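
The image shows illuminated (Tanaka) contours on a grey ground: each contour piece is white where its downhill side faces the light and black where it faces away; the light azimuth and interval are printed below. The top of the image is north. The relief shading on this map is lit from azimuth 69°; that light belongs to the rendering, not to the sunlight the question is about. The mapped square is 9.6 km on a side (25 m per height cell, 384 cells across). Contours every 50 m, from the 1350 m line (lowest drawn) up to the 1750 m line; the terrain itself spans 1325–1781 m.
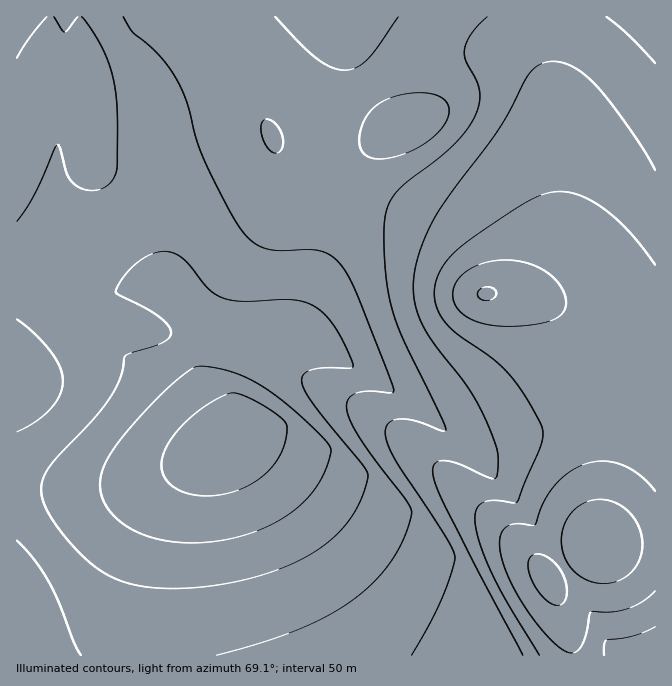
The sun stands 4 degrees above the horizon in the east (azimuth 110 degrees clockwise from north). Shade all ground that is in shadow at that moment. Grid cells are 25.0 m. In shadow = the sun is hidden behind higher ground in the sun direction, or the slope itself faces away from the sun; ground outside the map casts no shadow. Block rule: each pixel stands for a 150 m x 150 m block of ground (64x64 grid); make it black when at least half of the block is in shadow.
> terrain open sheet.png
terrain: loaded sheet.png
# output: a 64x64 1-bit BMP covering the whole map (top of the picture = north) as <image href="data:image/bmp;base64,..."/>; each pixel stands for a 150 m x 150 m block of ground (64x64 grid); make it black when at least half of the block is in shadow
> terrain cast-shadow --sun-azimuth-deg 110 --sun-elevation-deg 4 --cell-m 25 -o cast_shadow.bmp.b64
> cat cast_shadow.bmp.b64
<image width="64" height="64" href="data:image/bmp;base64,Qk0+AgAAAAAAAD4AAAAoAAAAQAAAAEAAAAABAAEAAAAAAAACAAATCwAAEwsAAAIAAAAAAAAA////AAAAAAAAAAAAAAA8AAAAAAAAAPgAAAAAAAAD+AAAAAAAAA/4AAAAAAAAP/gAAAAAAAD/8AAAAAAAA//wAAAAAAAP//AAAAAAAD//8AAAAAAA///gAAAAAAH//+IAAAAAD///5wAAAAA////fAAAAAP////8AAAAD/////wAAAA//////gAAAH/////8AAAB//////wAAAP//////AAAA////P/4AAAH///4//AAAAf///D/wAAAA///4PgAAAAB///BgAAAAAD//4AAAAAAAH//BgAAAAAAP/geAAAAAAAfgH4AAAAAAAAB/wAAAAAAAAf/AAAAAAAAH/8AAAAAAAA//4AAAAQAAB//gAAADgAAH//AAAAOAAAf/+AAAAIAAB//8AAAAAAAH//wAAAAAAA///gAAAAAAD//+AAAAAAAP//4AAAAAAB///gAAAAAAP//+AAAAAAA///wAAAAAAD//8AAAYAAAD/+AAADwAAAAf4AAAOAAAAAHwAAA4AAAAA/wAADgwAAAH/wAAGAAAAAf/gAAcBAAAB//AABwcAAAH/8AADBwAAAP/4AAAPAAAA//wAAA8AAAB//AAADwAAAD/8AAAPAAAAD/wAAA8AAAAD+AAADwAAAAAAAAAGAAAAAAAAAAYAAAAAAAAAAgAAAAAAAAAAAAAAAAAAAAAAAAAAAAAA=="/>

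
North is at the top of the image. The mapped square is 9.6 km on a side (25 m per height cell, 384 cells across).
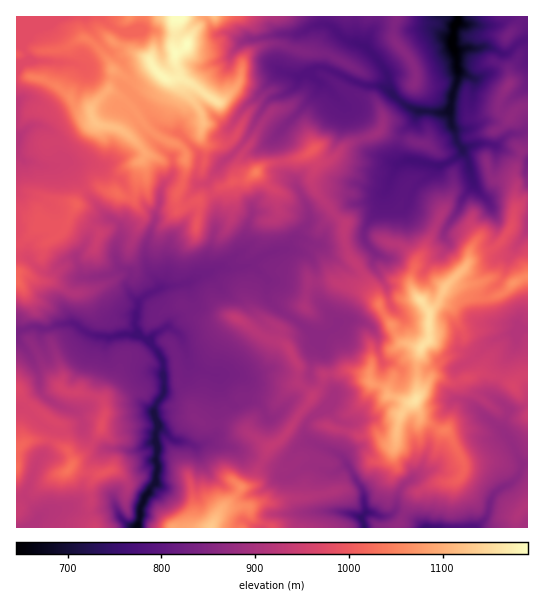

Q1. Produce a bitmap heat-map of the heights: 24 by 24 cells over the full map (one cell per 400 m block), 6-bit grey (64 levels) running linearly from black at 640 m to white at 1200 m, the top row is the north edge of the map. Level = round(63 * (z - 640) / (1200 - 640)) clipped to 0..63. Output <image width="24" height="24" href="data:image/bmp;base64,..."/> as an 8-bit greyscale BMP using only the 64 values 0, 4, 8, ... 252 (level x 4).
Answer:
<image width="24" height="24" href="data:image/bmp;base64,Qk12BgAAAAAAADYEAAAoAAAAGAAAABgAAAABAAgAAAAAAEACAAATCwAAEwsAAAABAAAAAAAAAAAAAAEBAQACAgIAAwMDAAQEBAAFBQUABgYGAAcHBwAICAgACQkJAAoKCgALCwsADAwMAA0NDQAODg4ADw8PABAQEAAREREAEhISABMTEwAUFBQAFRUVABYWFgAXFxcAGBgYABkZGQAaGhoAGxsbABwcHAAdHR0AHh4eAB8fHwAgICAAISEhACIiIgAjIyMAJCQkACUlJQAmJiYAJycnACgoKAApKSkAKioqACsrKwAsLCwALS0tAC4uLgAvLy8AMDAwADExMQAyMjIAMzMzADQ0NAA1NTUANjY2ADc3NwA4ODgAOTk5ADo6OgA7OzsAPDw8AD09PQA+Pj4APz8/AEBAQABBQUEAQkJCAENDQwBEREQARUVFAEZGRgBHR0cASEhIAElJSQBKSkoAS0tLAExMTABNTU0ATk5OAE9PTwBQUFAAUVFRAFJSUgBTU1MAVFRUAFVVVQBWVlYAV1dXAFhYWABZWVkAWlpaAFtbWwBcXFwAXV1dAF5eXgBfX18AYGBgAGFhYQBiYmIAY2NjAGRkZABlZWUAZmZmAGdnZwBoaGgAaWlpAGpqagBra2sAbGxsAG1tbQBubm4Ab29vAHBwcABxcXEAcnJyAHNzcwB0dHQAdXV1AHZ2dgB3d3cAeHh4AHl5eQB6enoAe3t7AHx8fAB9fX0Afn5+AH9/fwCAgIAAgYGBAIKCggCDg4MAhISEAIWFhQCGhoYAh4eHAIiIiACJiYkAioqKAIuLiwCMjIwAjY2NAI6OjgCPj48AkJCQAJGRkQCSkpIAk5OTAJSUlACVlZUAlpaWAJeXlwCYmJgAmZmZAJqamgCbm5sAnJycAJ2dnQCenp4An5+fAKCgoAChoaEAoqKiAKOjowCkpKQApaWlAKampgCnp6cAqKioAKmpqQCqqqoAq6urAKysrACtra0Arq6uAK+vrwCwsLAAsbGxALKysgCzs7MAtLS0ALW1tQC2trYAt7e3ALi4uAC5ubkAurq6ALu7uwC8vLwAvb29AL6+vgC/v78AwMDAAMHBwQDCwsIAw8PDAMTExADFxcUAxsbGAMfHxwDIyMgAycnJAMrKygDLy8sAzMzMAM3NzQDOzs4Az8/PANDQ0ADR0dEA0tLSANPT0wDU1NQA1dXVANbW1gDX19cA2NjYANnZ2QDa2toA29vbANzc3ADd3d0A3t7eAN/f3wDg4OAA4eHhAOLi4gDj4+MA5OTkAOXl5QDm5uYA5+fnAOjo6ADp6ekA6urqAOvr6wDs7OwA7e3tAO7u7gDv7+8A8PDwAPHx8QDy8vIA8/PzAPT09AD19fUA9vb2APf39wD4+PgA+fn5APr6+gD7+/sA/Pz8AP39/QD+/v4A////AIB8gIRkMGysxNC0nIR0aFRAXGBYXFhkeISEiIhsVDRwpLS4nIB4dGxYbHiAiHRkcJCYpJiQcDBogJCYhHBwbGh4kICMoIxwaJyQoJCAYDBYXGhsfHRsbGyQvKSYpIh0bJyUkIyEZCxIXGBwdHxweHyYxMCspHxwcJCIhIiIXDRUYGBkaHB8dICUxNiwjHh0fIh8iIR0XERMWFhcZHR8eICwyNS8kIiAjHBwcGBYWERQVFhcZHR4eIywsMS8lIyMiGRkXFBMTEBQWFxkdHxsZHCMsNTUoIyEgGBcUFBMQExQWGh4eHRoZGh4sMDcrJSIfIR0aGRYSFBUWGBoZGRwbHSUpMjcwKigjKCIeGxkWExQVFhcXGBseISIkLi80LywtJiQfHhoZFhcXFhYXFxkcHxwcJiUqLicnJyckIR4dGhwgGxgYGBgbHxkdHiAfKSYjJygoIyAiICQlHx4dHxodHhUUFRwaIBwjJiYnJSgpJSgnJCMgIR0fGhQREhcXExchIyMkJSgsKigmJCgoISEgGxQRERETEBkcISMjJikwMC0qJSIgICUjHhYRERIOEBUZISMmMTMzLy4xKCMdGR8cGBkXExILEBUXIyQsNDIxMDE0MSMcGhcUEhUWDAsJEBcZJSouLzIxNDg5NSwaFRMSEhENFBEJDhYXKCopKjAyOzs0KyoZEhISExIPFxAGCxEUJykqLC8xNjw3KSAaFhYVEQ8UFQwECQ8RJicpKissMDw3KyMdGBMRERIWEQoECRATA=="/>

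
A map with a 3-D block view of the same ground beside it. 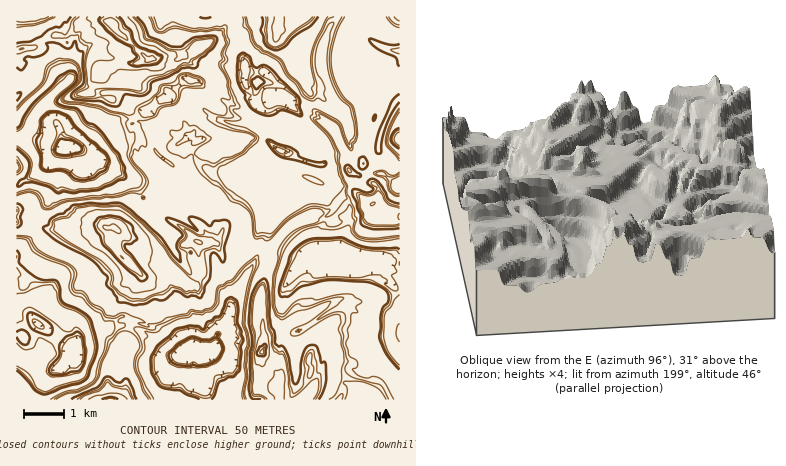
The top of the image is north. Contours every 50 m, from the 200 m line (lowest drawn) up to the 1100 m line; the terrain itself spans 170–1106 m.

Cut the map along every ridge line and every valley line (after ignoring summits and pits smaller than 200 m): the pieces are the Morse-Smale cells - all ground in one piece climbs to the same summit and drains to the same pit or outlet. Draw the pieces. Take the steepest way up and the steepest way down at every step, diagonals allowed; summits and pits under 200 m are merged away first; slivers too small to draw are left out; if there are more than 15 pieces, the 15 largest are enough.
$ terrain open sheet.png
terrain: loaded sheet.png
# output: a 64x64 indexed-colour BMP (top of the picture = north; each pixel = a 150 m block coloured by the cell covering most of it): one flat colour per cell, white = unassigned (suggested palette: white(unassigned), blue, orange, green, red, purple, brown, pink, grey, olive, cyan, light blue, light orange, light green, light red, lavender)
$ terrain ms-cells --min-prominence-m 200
<image width="64" height="64" href="data:image/bmp;base64,Qk12CAAAAAAAAHYAAAAoAAAAQAAAAEAAAAABAAQAAAAAAAAIAAATCwAAEwsAABAAAAAAAAAA////ALR3HwAOf/8ALKAsACgn1gC9Z5QAS1aMAMJ34wB/f38AIr28AM++FwDox64AeLv/AIrfmACWmP8A1bDFAMzMqqqqqqqqqgAAAA3d3d3d3du7AABERERERO7u7u7uzMzKqqqqqqqqAAAADd3d3d3d27sAAERERERE7u7u7u7MzMqqqqqqqqoAAAAN3d3d3d3buwAARERERETu7u7u7szMyqqqqqqqqgAAAA3d3d3d3du7AABERERERE7u7u7uzMzMqqqqqqqgAAAAAN3d3d3d27sABERERERERO7u7u7MzMzMqqqqqqoAAAAA3d3d3d27u7BERERERERERO7u7szMzMyqqqqqqgAAAAAN3d3d27u7tERERERERERETu7uzMzMzMqqqqqqAAAAAA3d3du7u7u0RERERERERETu7u7MzMzMxaqqqqoAAAANZmZma7u7u7RERERERERETu7u7szMzMxVqqqqqqAAANZmZmZru7u7tERERERERERO7u7uzMzMVVVaqqqqoAAN1mZmZmu7u7u0RERERERERE7u7u7MzMVVVVVVqqqgDd1mZmZmZru7u7RERERERERETu7kRMzMVVVVVVVVVQ3dZmZmZmZma7u7tEREREREREREREREzMVVVVVVVVVVVVVmZmZmZmZru7u0RERERERERERERETMVVVVVVVVVVVVVWZmZmZmZma7u7RERERERERERERERMzFVVVVVVVVVVVVZmZmZmZmZru7tEREREREREREREREzMVVVVVVVVVVVVZmZmZmZmZmu7tERERERERERERERETMxVVVVVVVVVVVVmZmZmZmZmZru7RERERERERERERERMzFVVVVVVVVVVVWZmZmZmZmZma7tERERERERERERERAzFVVVVVVVVVVVVZmZmZjZmZmZru0REREREREREREREDFVVVVVVVVVVVVVmZjMzNmZmZmu7tEREREREREREREAFVVVVVVVVM1VVVmZjMzM2ZmZmZru0RERERAAABEREQAVVVVVVVVUzNVUzZjMzMzNmZmZmu7REREREAAAEQAQABVVVVVVVVTMzUzMzMzMzM2ZmZmZrtEREQEAAAARAAAAFVVVVVVVVUzMzMzMzMzM2ZmZmZmuwREQAAAAAAAAAAAVVVVVVVVVVMzMzMzMzMzZmZmZgAABEQAAAAAAAAAAABVVVVVVVVVUzMzMzMzMzMzM2Zm/wAAQAAAAAAAAAAAAFVVVVVVVVVTMzMzMzMzMzMzZmb/AAAAAAAAAAAAAAAAVVVTNVVVVVMzMzMzMzMzMzNmZv/wAAAAAAAAAAAAAABTUzMzMzMzMzMzMzMzMzMzM/////AAAAAAAAAAAAAAADMzMzMzMzMzMzMzMzMzMzMz/////yIAAAAAAAAAAAAAMzMzMzMzMzMzMzMzMzMzMz//////IiIAAAAIAAAAAAAzMzMzMzMzMzMzMzMzMzMzP/////IiIiAAAAiAAAAAADMzMzMzMzMzMzMzMzMzMzP/////8iIiIgACIoiAAAAAMzMzMzMzMzMzMzMzMzMz///////yIiIiIiIiiIAAAAAzMzMzMzMzMzMzMzMzMw//////8iIiIiIiIiiIAAAAABMzMzMzMzMzMzMzMzMzD/////IiIiIiIiIiKIgAAAAAERMzMzMzMzMzMzMzMzMP////IiIiIiIiIiKIiIAAAAARETMzMzMzMzMzMzMzMw//IiIiIiIiIiIiIoiIiAAAABERETMzMzMzMzMzMzMwDyIiIiIiIiIiIiIoiIiIgAAAERERMzMzMRMzMzMzEwAPIiIiIiIiIiIiIiKIiIiIAAARERETMzERETMzMzEQAAAAIiIiIiIiIiIiIoiIiIgAABEREREREREREzMzEQAAAAAAIiIiIiIiIiIiiIiIiAAAERERERERERERERERAAAAAAACIiIiIiIiIiiIiIiIgAAREREREREREREREREAAAAAACIiIiIiIiIiiICIiIiAABEREREREREREREREQAAAAAiIiIiIiIiIiiIiIiIiIAAEREREREREREREREREAAAEiIiIiIiIiIiiIiIiIiImQAREREREREREREREREQAAESIiIiIiIiIiiIiIiIiIiZABERERERERERERERERERESIiIiIiIiIiKIiHeIiIiZmQERERERERERERERERERESIiIiIiIiIiJ3d3d3iImZmZAREREREREREREREREREREiIiIiIiIid3d3d3iIiZmZmRERERERERERERERERERERESIiIiIid3d3d3eIiZmZmZEREREREREREREREREREREREiIiIiJ3d3d3eIiZmZmZkRERERERERERERERERERERESIiIiInd3d3d4iZmZmZmRERERERERERERERERERERESIiIiJ3d3d3d3iJmZmZmZEREREREREREREREREREREiIiInd3d3d3d3iImZmZmZkRERERERERERERERERERIiIiIid3d3d3d3eIiZmZmZmRERERERERERERESIiIREiIiIiJ3d3d3d3d4iJmZmZmZERERERERERERESIiIiIiIiIiInd3d3d3d3iImZmZmZkRERERERERERESIiIiIiIiIiIid3d3d3d3eIiJmZmZmRERERERERERESIiIiIiIiIiIid3d3d3d3d3iIiZmZmZERERERERERESIiIiIiIiIiIiJ3d3d3d3d3eIiIiZmZkRERERERERESIiIiIiIiIiIiInd3d3AHd3d3iIiJmZmRERERERERERIiIiIiIiIiIiIid3d3cAB3d3eIiImZmZ"/>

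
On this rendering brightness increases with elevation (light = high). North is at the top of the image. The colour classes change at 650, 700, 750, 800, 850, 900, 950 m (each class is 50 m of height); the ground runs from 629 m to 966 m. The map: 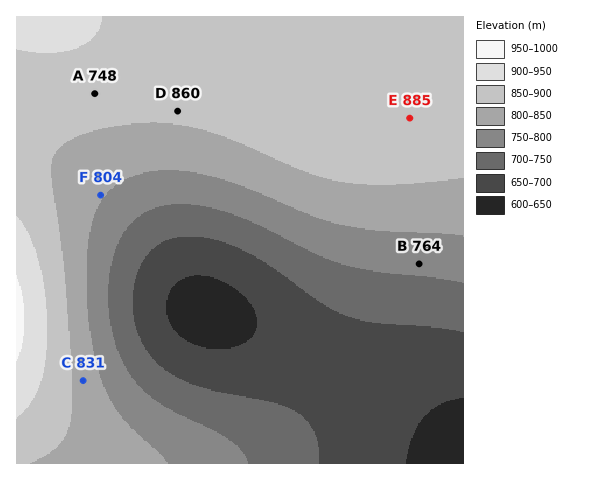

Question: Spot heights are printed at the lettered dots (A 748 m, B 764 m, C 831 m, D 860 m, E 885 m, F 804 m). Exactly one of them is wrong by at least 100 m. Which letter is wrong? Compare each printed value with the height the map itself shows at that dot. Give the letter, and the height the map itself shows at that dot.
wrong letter A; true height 873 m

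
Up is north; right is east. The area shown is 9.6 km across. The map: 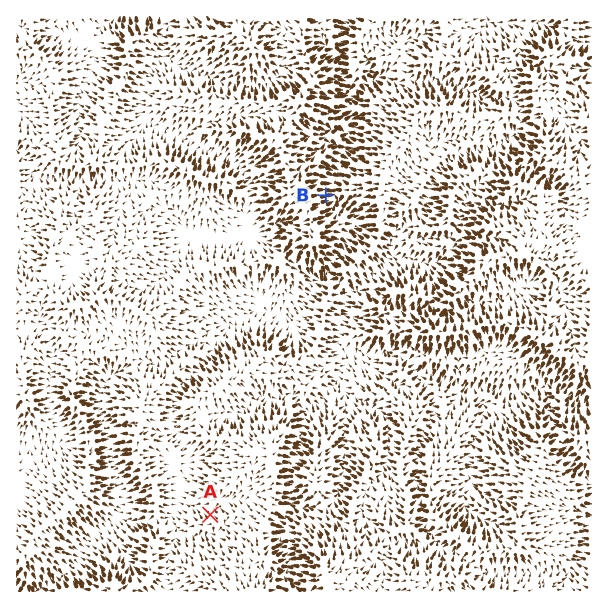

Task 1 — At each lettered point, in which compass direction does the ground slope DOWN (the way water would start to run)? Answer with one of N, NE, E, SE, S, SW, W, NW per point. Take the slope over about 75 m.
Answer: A NW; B E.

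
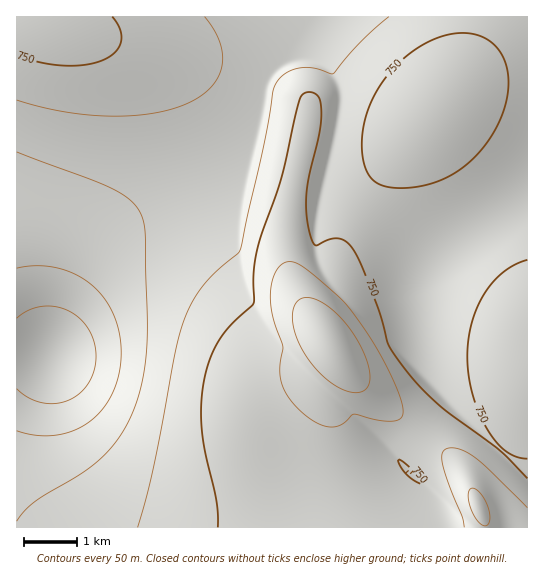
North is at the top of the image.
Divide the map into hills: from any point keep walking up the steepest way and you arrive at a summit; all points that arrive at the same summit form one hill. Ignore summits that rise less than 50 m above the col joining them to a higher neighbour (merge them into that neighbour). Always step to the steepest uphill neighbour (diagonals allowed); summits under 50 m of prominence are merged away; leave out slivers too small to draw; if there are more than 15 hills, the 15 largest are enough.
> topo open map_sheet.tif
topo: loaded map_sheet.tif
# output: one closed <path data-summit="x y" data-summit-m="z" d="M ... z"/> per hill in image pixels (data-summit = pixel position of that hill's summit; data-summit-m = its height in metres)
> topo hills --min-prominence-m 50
<path data-summit="331 346" data-summit-m="896" d="M527 16l-214 0-2 2-18 35-20 17-8 13-10 51-11 25-10 10-17 11-72 31-36 21-22 23-16 30-14 38-5 32-36 0 1 173 422 0 1-6-5-25-34-34 0-4 48-59 41 40 35 29 3 1z"/><path data-summit="43 23" data-summit-m="770" d="M311 16l-295 1 1 338 35 0 5-32 14-38 16-30 22-23 36-21 72-31 17-11 10-10 11-25 10-51 8-13 20-17z"/><path data-summit="479 509" data-summit-m="862" d="M449 400l-48 59 0 4 34 34 5 30 87 1 1-57-38-31z"/>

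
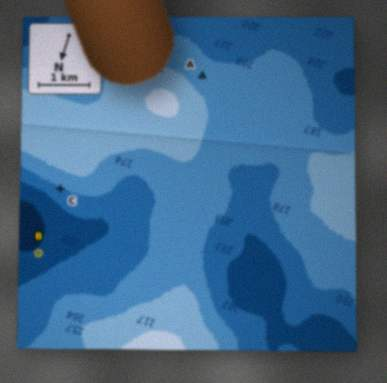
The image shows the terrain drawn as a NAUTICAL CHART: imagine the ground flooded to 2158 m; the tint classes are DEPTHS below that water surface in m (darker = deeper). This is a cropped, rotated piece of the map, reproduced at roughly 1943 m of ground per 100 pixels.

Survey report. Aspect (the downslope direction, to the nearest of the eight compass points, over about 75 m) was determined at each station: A SW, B SE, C N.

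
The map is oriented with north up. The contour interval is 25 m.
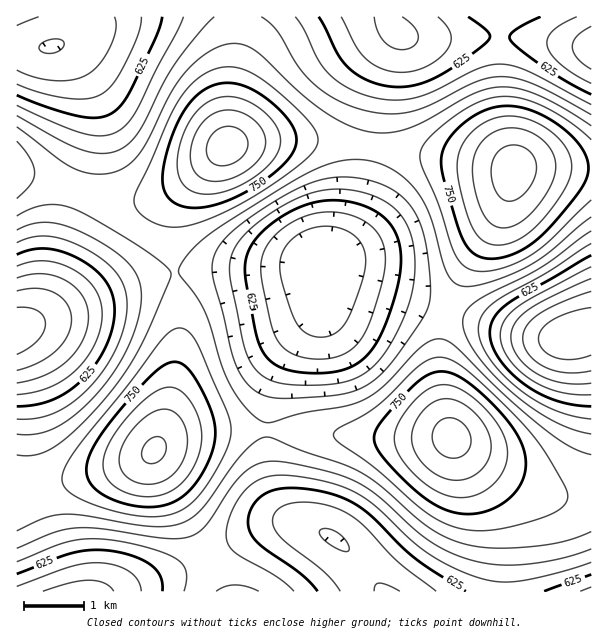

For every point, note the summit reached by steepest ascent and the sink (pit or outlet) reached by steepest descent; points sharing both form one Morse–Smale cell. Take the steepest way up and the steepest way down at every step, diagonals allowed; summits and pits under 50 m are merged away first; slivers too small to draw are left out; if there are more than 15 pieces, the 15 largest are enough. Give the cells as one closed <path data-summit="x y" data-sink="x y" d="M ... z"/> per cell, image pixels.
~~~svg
<path data-summit="452 437" data-sink="386 591" d="M287 430l-21 1 4 45 8 28 18 18 36 14 13 11 38 45 209-1-1-95-34 0-27-9-45-24-18-12-15-13-87 0z"/><path data-summit="227 146" data-sink="51 47" d="M237 16l-220 0-1 157 35 8 42 15 30 6 23-2 13-4 29-16 36-30 5-9 1-48 8-54z"/><path data-summit="155 450" data-sink="17 330" d="M174 272l-46 12-112 46 1 164 103-26 29-12 7-7 12-33 12-72 0-42z"/><path data-summit="452 437" data-sink="321 263" d="M323 264l-3 36-2 11-5 9-19 24-16 25-8 30-4 30 99 9 85 0-10-52 0-50 6-24-11-5-84-24-18-9z"/><path data-summit="452 437" data-sink="572 336" d="M450 312l-5 2-5 22 0 50 5 30 6 21 16 14 18 12 45 24 27 9 34 0 1-164-11 0-21 6-21-1-44-11z"/><path data-summit="227 146" data-sink="321 263" d="M326 140l-68 0-30 5-7 6-34 37-12 19-5 17 0 22 5 26 22-2 81 0 30-4 15-4 15-16 16-27 8-30 8-40-5-4z"/><path data-summit="227 146" data-sink="398 32" d="M500 16l-261 0-11 128 30-4 68 0 43 6 13-69 15-41 5-2 18 4 80-1z"/><path data-summit="513 170" data-sink="321 263" d="M375 146l-4 0-3 4-2 26-12 43-16 27-16 17 11 11 18 9 95 29 12-31 44-71 12-40-28-7z"/><path data-summit="155 450" data-sink="321 263" d="M321 262l-24 6-100 2-22 3 5 29 0 42-10 58-12 44 12-8 22-6 74-3 4-30 8-30 16-25 19-24 6-14 3-21z"/><path data-summit="155 450" data-sink="81 591" d="M153 451l-4 5-29 12-102 25-2 2 1 97 103 0 45-15 41-19-7-18-42-75z"/><path data-summit="513 170" data-sink="572 336" d="M576 168l-57 0-5 2-12 40-44 71-10 24-1 7 59 18 33 7 21 1 32-8 0-160z"/><path data-summit="227 146" data-sink="17 330" d="M212 160l-38 28-15 8-24 6-30-3-54-18-34-7-1 155 112-45 46-12-4-26 2-30 10-22z"/><path data-summit="513 170" data-sink="398 32" d="M402 34l-5 2-15 41-6 25-6 44 89 12 54 11-13-65-1-66-79 0z"/><path data-summit="513 170" data-sink="591 48" d="M519 37l-20 1 1 66 6 37 8 27 77 1 1-121z"/><path data-summit="155 450" data-sink="386 591" d="M266 430l-74 2-22 6-16 12 3 15 50 93 56-30 16-5 22 1-10-6-9-9-8-15-6-29z"/>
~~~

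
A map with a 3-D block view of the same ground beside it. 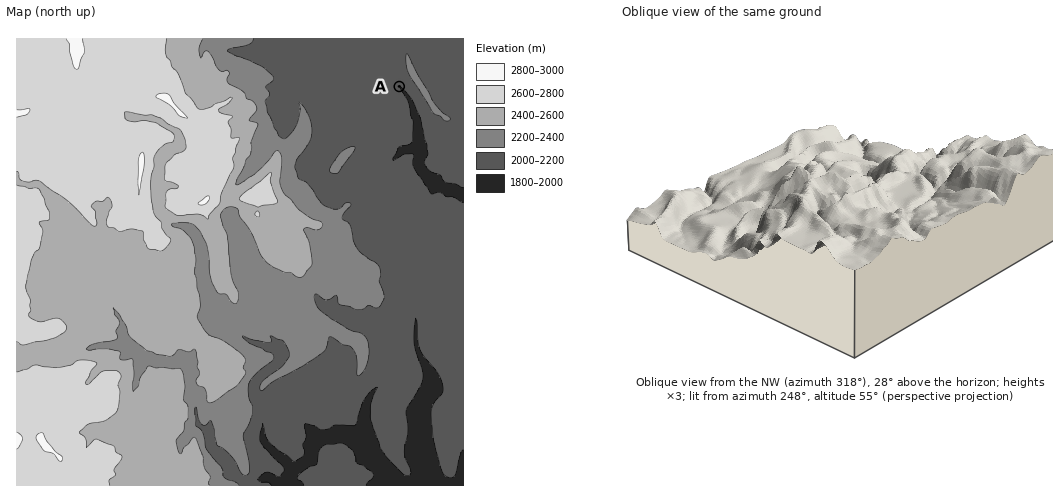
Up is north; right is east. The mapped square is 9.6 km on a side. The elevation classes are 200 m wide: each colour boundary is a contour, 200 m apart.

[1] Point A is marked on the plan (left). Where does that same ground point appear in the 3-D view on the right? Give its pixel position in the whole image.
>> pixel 682 227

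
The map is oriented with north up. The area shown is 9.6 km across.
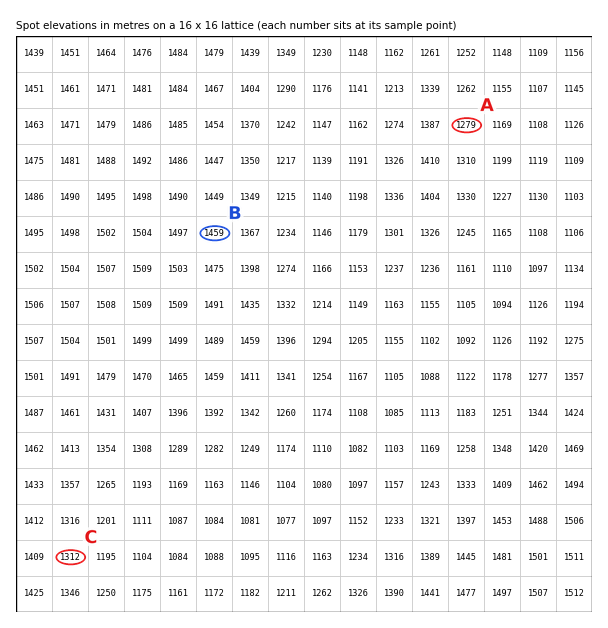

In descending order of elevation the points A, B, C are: B C A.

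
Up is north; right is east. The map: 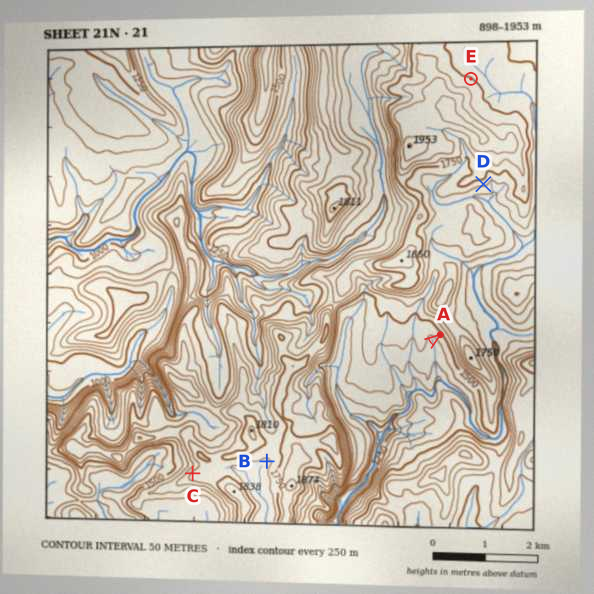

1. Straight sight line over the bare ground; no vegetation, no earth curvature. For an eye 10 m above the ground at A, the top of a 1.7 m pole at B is hidden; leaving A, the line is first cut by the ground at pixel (329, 416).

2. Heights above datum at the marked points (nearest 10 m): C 1720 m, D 1710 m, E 1750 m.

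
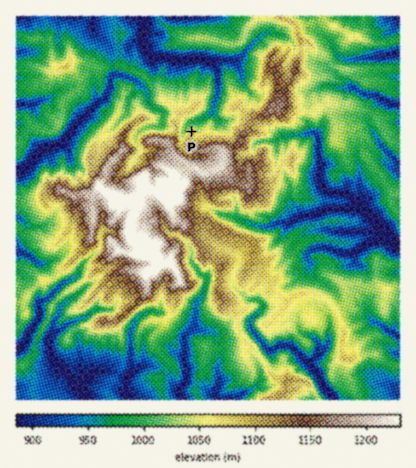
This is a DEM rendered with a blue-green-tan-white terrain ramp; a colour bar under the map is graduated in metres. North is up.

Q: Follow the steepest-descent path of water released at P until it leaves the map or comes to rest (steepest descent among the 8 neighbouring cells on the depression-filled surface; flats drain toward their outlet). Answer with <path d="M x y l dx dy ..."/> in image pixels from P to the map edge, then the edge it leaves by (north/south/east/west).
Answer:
<path d="M192 132l-4-4 0-4 2-2 10-2 12-8 2-4 0-6 4-6 0-26-8-8-10-4-4 2-22 0-6-2-16 0-4-4-4-10 0-26-2-2"/>
exit: north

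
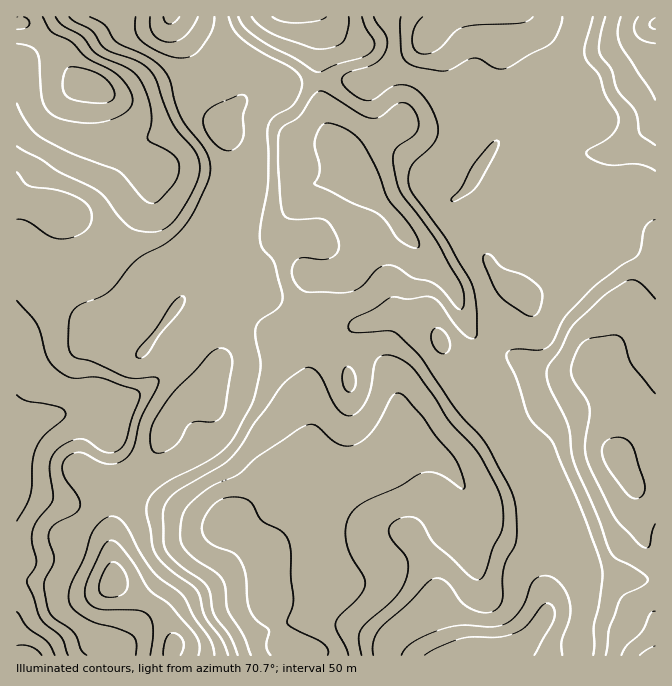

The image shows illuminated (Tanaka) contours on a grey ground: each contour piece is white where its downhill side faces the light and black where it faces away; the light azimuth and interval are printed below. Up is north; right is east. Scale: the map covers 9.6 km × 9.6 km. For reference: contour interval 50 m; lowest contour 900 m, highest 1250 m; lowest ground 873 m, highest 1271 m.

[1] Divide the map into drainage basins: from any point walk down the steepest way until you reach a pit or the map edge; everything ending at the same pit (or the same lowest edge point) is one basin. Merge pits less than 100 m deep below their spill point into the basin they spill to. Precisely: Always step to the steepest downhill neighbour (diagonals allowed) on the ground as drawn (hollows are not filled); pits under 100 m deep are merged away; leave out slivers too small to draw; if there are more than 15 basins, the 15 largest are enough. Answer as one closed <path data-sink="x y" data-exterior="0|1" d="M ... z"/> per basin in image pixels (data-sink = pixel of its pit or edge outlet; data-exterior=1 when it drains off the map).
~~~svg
<path data-sink="295 647" data-exterior="0" d="M258 289l-13 7-16 19-5 15-3 28-17 35-15 6-15 13-25 50-33 30-2 25-3 13 0 20 3 22-1 10 37 21 13 11 10 23-1 19 302 0 3-8 25 1 12-1 11-5 18-21 5-12 0-16 3-10 15-22-13-25-9-40-11-20-27-30-8-17-15-50-6-6-19-8-14-16-8-18-12-9-24-7-13 0-10 5-19 3-6 4-12 0-30-15-30-10-16-9z"/><path data-sink="297 17" data-exterior="1" d="M500 16l-323 0 32 23 28 14 11 10 3 7 0 13-7 14-16 18-5 10 0 7 13 26 0 20-8 30 0 10-5 12-19 22-13 31 14-12 14 0 30 17 8 0 7 6 16 9 30 10 30 15 12 0 6-4 19-3 10-5 13 0 14 3 16 7 9 11 9 18 10 11 19 8 24-54 15-22 0-6-22-20-8-17-17-20-15-27 0-10 14-10 16-28 24-32 10-26-2-19-12-25z"/><path data-sink="90 83" data-exterior="0" d="M170 16l-154 1 0 260 22 21 19 13 41 15 19 15 20 12 5 0 4-5 30-40 20-35 8-21 19-22 5-12 0-10 8-30 0-20-15-30-2-20-30-60-13-18z"/><path data-sink="619 458" data-exterior="0" d="M639 199l-17 0-23 17-13 14-12 23-30 33-12 7-16-1 0 6-17 25-13 34-7 10-1 8 8 12 3 18 9 25 8 17 27 30 11 20 7 35 15 32 3-1 15 11 8 2 32 0 10 3 21 0 1-377z"/><path data-sink="22 655" data-exterior="1" d="M18 278l-2 0 0 377 154 1 3-4 0-15-10-23-13-11-37-21 1-10-3-22 0-20 3-13 0-17 2-8 33-30 25-50 15-13 15-6 10-20 2-13-12-14-25-13-12-10-6 4-15 21-4 5-5 0-20-12-19-15-41-15-19-13z"/><path data-sink="655 23" data-exterior="1" d="M655 16l-154 1 3 41 12 25 2 19-10 26-15 20 39 21 10 9 20 21 7 4 17 17 1 9 12-13 23-17 34 1z"/><path data-sink="655 655" data-exterior="1" d="M569 563l-13 12-5 9-3 11 0 15-9 17-14 16-17 5-2 2 0 5 149 1 1-76-22-1-10-3-32 0-15-5z"/>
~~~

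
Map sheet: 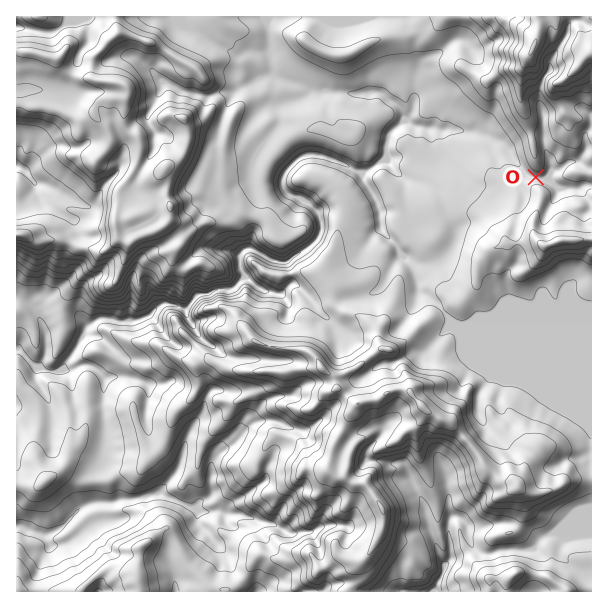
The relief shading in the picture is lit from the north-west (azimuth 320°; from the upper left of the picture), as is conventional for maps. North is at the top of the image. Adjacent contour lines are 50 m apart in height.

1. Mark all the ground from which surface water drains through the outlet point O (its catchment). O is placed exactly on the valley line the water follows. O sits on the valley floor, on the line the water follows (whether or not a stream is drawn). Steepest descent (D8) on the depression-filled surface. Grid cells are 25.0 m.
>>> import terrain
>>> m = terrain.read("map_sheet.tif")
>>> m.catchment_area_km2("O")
3.78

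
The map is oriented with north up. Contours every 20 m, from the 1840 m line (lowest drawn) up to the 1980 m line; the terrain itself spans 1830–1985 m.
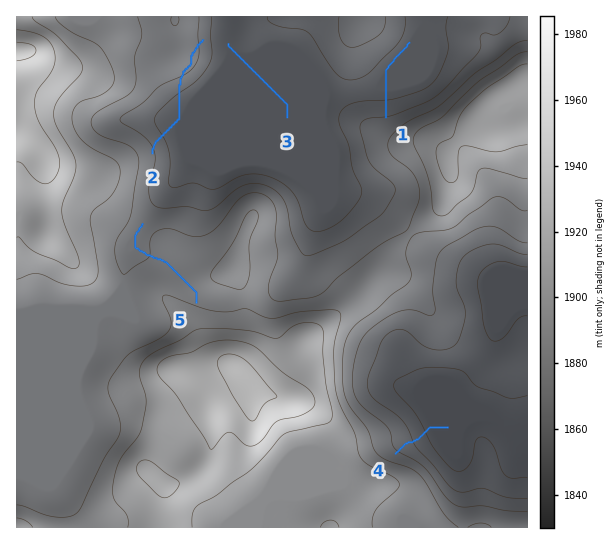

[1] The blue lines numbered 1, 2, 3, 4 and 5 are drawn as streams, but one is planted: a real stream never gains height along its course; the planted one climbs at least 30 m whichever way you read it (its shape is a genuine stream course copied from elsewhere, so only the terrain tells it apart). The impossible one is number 2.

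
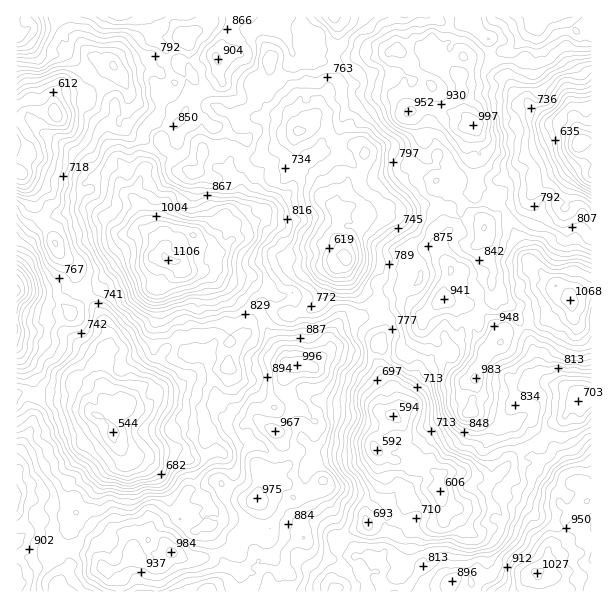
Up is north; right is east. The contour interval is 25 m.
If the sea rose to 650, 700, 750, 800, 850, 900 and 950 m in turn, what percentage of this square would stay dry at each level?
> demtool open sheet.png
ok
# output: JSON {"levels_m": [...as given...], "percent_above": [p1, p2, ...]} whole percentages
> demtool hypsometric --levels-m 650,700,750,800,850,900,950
{"levels_m": [650, 700, 750, 800, 850, 900, 950], "percent_above": [92, 86, 75, 59, 40, 23, 9]}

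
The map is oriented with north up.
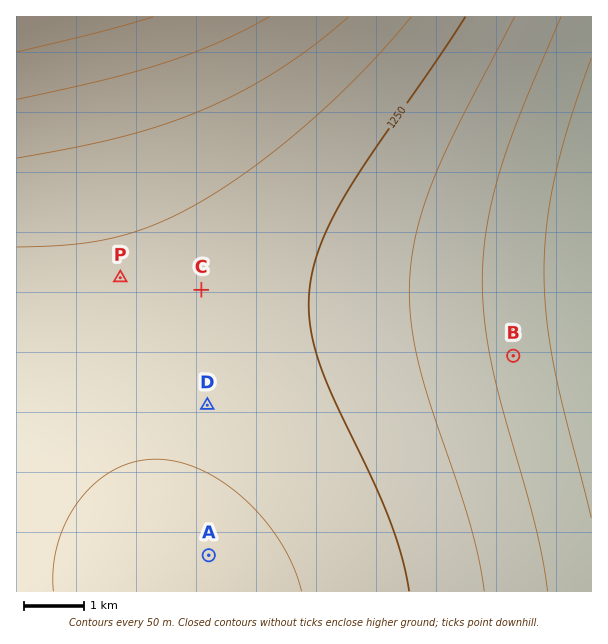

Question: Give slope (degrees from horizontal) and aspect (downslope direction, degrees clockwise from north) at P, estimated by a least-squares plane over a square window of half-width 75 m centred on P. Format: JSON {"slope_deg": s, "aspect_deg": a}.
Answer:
{"slope_deg": 1, "aspect_deg": 164}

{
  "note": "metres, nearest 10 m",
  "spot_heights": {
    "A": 1320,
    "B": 1130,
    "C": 1280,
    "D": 1290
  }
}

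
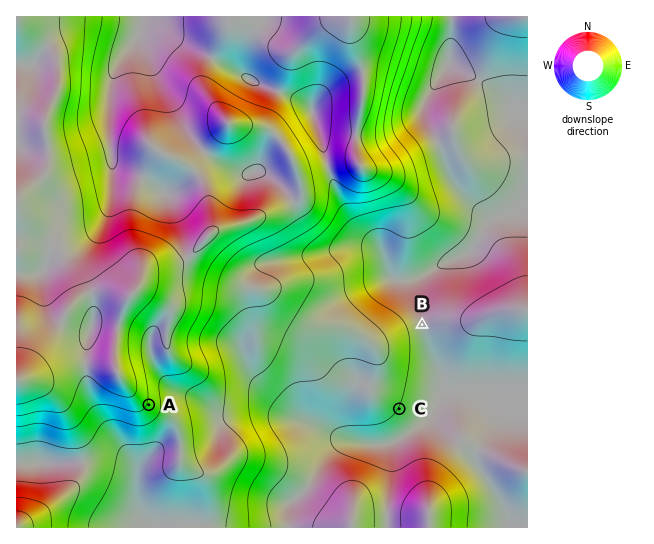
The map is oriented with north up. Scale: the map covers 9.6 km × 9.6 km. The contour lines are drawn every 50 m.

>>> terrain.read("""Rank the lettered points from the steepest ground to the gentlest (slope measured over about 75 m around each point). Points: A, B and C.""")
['A', 'C', 'B']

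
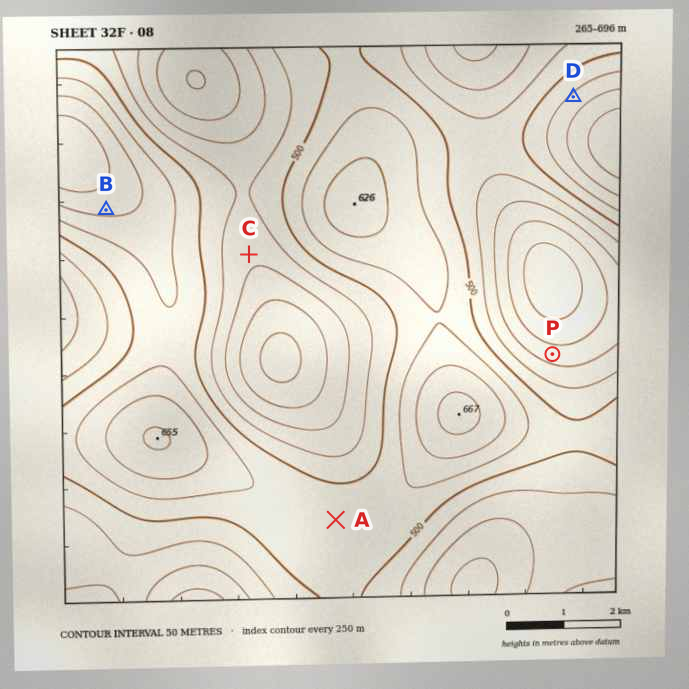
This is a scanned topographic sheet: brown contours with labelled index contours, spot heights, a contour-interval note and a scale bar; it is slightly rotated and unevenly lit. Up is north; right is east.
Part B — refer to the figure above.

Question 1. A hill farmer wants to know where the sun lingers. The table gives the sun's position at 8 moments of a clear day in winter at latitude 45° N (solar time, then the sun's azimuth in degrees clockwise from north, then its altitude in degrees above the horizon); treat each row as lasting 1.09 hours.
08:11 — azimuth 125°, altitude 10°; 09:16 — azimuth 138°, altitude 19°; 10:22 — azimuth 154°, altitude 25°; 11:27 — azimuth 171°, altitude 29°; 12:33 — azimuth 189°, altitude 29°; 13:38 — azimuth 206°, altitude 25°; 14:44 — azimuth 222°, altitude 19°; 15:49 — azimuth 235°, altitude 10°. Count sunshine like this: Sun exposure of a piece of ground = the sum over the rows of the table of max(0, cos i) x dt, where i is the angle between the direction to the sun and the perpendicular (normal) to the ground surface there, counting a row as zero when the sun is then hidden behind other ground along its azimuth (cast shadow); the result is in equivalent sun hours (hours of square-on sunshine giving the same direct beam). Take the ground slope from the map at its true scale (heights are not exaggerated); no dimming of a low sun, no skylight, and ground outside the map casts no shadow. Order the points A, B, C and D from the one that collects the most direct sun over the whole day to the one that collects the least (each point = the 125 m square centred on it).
B > C > A > D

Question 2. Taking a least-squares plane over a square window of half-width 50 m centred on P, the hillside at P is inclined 9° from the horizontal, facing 15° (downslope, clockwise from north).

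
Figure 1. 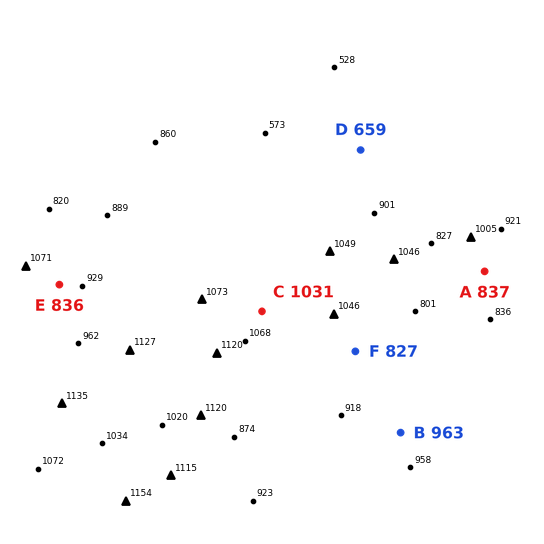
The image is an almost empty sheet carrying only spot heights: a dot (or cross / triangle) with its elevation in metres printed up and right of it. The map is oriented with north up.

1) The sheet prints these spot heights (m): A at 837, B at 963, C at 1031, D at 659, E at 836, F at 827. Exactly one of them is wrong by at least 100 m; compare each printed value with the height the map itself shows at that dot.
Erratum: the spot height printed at E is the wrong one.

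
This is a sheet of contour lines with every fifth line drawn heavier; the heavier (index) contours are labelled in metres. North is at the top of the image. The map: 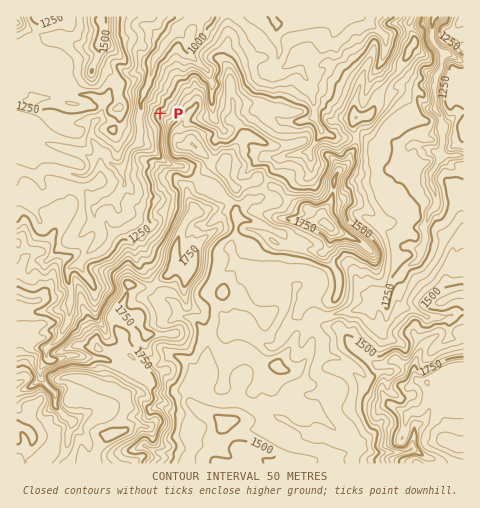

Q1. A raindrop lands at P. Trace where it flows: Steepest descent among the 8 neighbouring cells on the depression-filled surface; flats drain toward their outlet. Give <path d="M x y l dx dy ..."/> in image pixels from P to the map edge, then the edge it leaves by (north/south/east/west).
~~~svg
<path d="M160 113l-16-16 0-5 4-8 0-3 4-8 2-16 6-4 4-7 10-12 4-1 0-1 10-11 9-1 0-3"/>
exit: north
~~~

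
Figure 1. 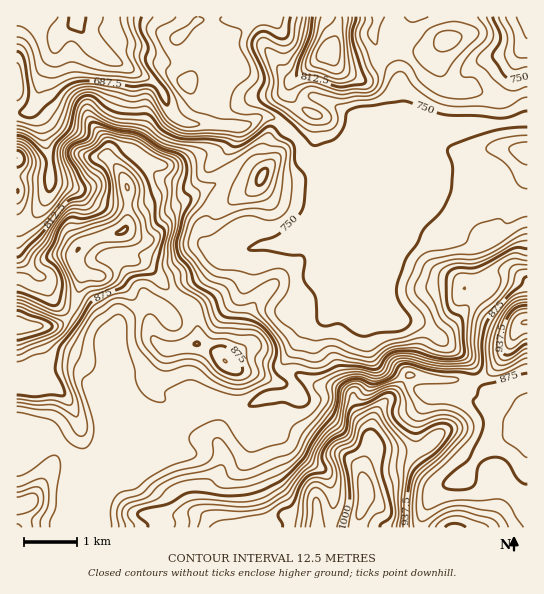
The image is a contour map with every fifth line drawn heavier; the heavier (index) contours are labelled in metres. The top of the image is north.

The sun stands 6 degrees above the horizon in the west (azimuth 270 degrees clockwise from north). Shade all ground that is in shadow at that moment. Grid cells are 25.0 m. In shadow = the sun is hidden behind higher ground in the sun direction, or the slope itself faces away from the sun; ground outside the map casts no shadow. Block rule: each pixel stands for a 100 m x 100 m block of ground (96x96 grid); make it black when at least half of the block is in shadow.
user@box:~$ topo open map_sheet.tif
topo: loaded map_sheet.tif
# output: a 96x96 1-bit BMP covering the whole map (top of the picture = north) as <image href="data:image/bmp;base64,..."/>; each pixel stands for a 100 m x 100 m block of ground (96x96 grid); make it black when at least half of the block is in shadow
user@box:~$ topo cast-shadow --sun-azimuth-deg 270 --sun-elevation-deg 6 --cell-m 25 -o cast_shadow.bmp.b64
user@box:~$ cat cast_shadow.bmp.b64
<image width="96" height="96" href="data:image/bmp;base64,Qk2+BAAAAAAAAD4AAAAoAAAAYAAAAGAAAAABAAEAAAAAAIAEAAATCwAAEwsAAAIAAAAAAAAA////AAAAAAAAAAAAAAAAAAP8AAAAAAAAAAAAAAP8AAAAAAAAAAAAAAP+AAAEAAAAAAAAAAP/AAAPAAAAAAAAAAP/gAAPAAAAAAAAAAf/gAAGAAAAAAAAAA//gAAAAAAAAAAAAA3/wAAAAAAAAAAAAB3/wAAAAAAAAAAAAAj/gAAAAAAAAAAAAAD/gAAAAAAAAAAAAAA/AAAAAAAAAAAAAAAHwAAAAAAAAAAAAAAD8AAAAAAAAAAAAAID+AAAAAAAAAAAAAMB/AAAAAAAAAAAAAOA/gAAAAAAAAAAAAfAfwAAAAAAAAAAAA/APwAABgAAAAAAAA/APgAABgAAAAAAAA/gAAAADgAAAAAAAA/AAAAADgAAAAAAAAfAAAAAHgAAAAAAAAPgAAAAPgAAAAAAAAHwAAAAfgAAAAAAAIHwAAAAfAAAAAAAAMAAAAAAfAAAAAAAAEAAAAAA+AAAAAEAAAAAAAAA8AAAAAPAAAAAAAAA4AAAAAPAAAAAAAAA4AAAAAHAAAAAAAYA4AAAAAHwAAAAAAYA4AAAAAH4AAAAAAMA4AAAAAP8AAAAAAIA/AAAAAP8AAAAAAAB/4AAAAP4AAAAAAAB/8AAAAfwAAAAAAAA/8AAHAfAAAAAAAAAH8AAHgMAAAAAAAAAH8AAHwAAAAAAAAAAD8AAPwAAAAAAAAAADwAAPgAAAAAAAAAABAAAAAAAAAAAAAAAAAAAAAAAAAAAAAAAAAADAAAAAAAAAAAAADwH4AAAAAAAAAAAABAB+AAAAAAAAAAAAAAB/AAAAAAAAAAAAAA//AAAAAAAAAAAAAA//AAAAAAAAAAAAAA//gAAAAAAAAAAAAA//gAAAAAAAAAAAAA//wAAAAAAAAAAAAA//wAAAAAAAAAAAAOf/gAAAAAAAAAAAAPv/AAAAAAAAAAAAAP/+AAAAAAAAAAAAAP/8AAAAAAAAAAAAAN/4AAAAAAAAAAgAAM+wAAAAAAAAAB4AAOeAAAAAAAAAAB8AAPvAAAAAAAAAAB+AAP/gAAAAAAAAAB8AAP/gAHAAAAAAAB8AAfjwAHwAAAAAAA8AAeH8AD4AAAAAAA+AAQH+AD8AAAAAAB+AAAH+AB8AAAAAAB+AAAH4AA8AAAAAAB+AAB4AAA8AAAAAAB8AAD+AAAYAAAAAAB4AAH+AAAAAAAAAAAwAAH+AAAAAAAAAAAAAAB+AAAAAAAAAAAAAEA/AAAAAAAAAAAAAcA+AAAAAAAAAAAAAcB8AAAAAAAAAAAAA4B8AAAAAAAAAAAAAwB4AAAAAAAAAAAAAABwAAAAAAAAAABgAABwAAAAAAAAAABwAAAAAAAAAB4AAABwAAAAAAAAAB4AAAB4AAAAAAAAABwAAAB4AAAAAAAAAcAAAAB4AAAAAAAAB/AAAAB4AAAAAAAAB/gAAAB4AAAAAAAAB/gAAAAwAAAAAAAAD/gAAAAAAAAAAAAAD/gAAAAAAAAAAAAAB/gAAAAAAAAAAAAAB/AAAAAAAAAAAAAAB/AAAPgAAAAAAAAAB/AAAPAAAAAAAAAAA/gAAPA="/>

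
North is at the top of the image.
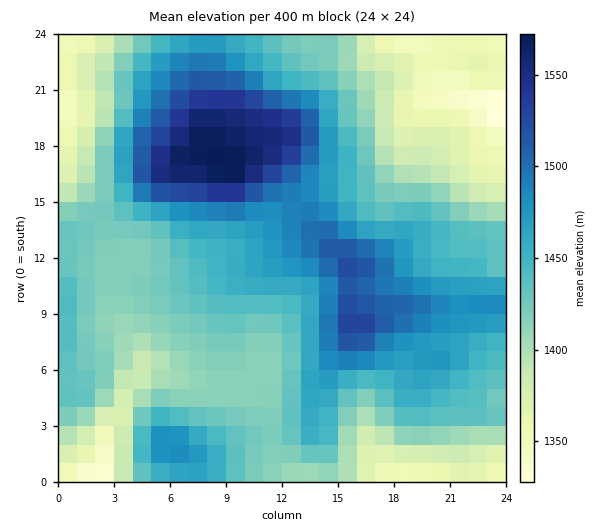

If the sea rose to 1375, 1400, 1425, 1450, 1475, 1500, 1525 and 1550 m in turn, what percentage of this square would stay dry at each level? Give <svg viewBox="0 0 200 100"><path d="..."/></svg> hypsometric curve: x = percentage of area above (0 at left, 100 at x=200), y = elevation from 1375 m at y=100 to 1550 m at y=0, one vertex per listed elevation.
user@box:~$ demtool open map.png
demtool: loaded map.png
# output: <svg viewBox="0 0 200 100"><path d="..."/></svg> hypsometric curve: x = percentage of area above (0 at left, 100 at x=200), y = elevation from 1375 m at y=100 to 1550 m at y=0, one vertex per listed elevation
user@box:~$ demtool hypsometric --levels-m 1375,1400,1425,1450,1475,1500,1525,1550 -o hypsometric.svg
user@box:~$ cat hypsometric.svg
<svg viewBox="0 0 200 100"><path d="M173 100l-16-14-40-15-39-14-31-14-21-14-12-15-6-14"/></svg>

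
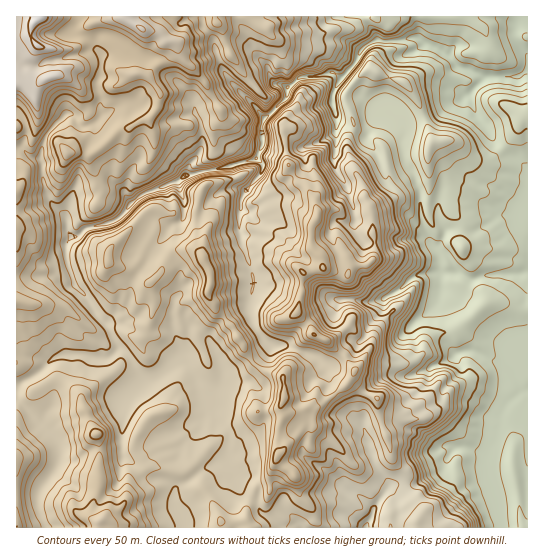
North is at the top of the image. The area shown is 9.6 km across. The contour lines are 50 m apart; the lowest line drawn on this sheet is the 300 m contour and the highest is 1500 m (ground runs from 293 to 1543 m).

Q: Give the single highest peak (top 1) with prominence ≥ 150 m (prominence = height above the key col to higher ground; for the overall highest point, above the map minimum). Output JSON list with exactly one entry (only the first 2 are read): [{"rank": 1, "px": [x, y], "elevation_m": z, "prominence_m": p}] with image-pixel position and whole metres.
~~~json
[{"rank": 1, "px": [142, 29], "elevation_m": 1459, "prominence_m": 176}]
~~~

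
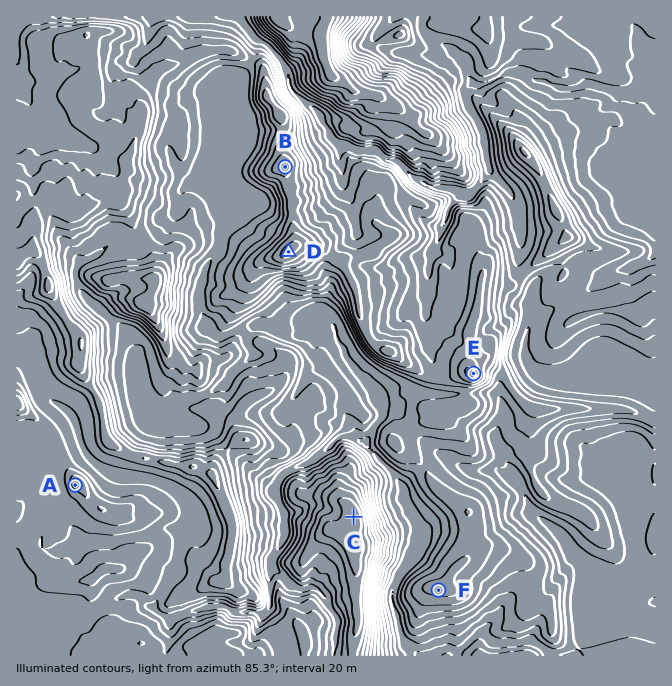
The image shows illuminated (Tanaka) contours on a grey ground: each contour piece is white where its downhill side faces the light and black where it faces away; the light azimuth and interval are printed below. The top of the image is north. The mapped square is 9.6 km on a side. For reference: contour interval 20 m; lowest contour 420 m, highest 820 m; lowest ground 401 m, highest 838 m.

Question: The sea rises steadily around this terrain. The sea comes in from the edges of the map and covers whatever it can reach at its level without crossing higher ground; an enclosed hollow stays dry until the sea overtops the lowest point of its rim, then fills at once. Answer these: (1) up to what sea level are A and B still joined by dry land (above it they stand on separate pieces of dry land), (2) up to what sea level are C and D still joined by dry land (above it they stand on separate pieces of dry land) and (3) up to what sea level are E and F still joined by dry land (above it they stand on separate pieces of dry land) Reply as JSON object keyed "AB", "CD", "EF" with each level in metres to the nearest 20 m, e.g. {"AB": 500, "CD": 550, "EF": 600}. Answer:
{"AB": 660, "CD": 640, "EF": 560}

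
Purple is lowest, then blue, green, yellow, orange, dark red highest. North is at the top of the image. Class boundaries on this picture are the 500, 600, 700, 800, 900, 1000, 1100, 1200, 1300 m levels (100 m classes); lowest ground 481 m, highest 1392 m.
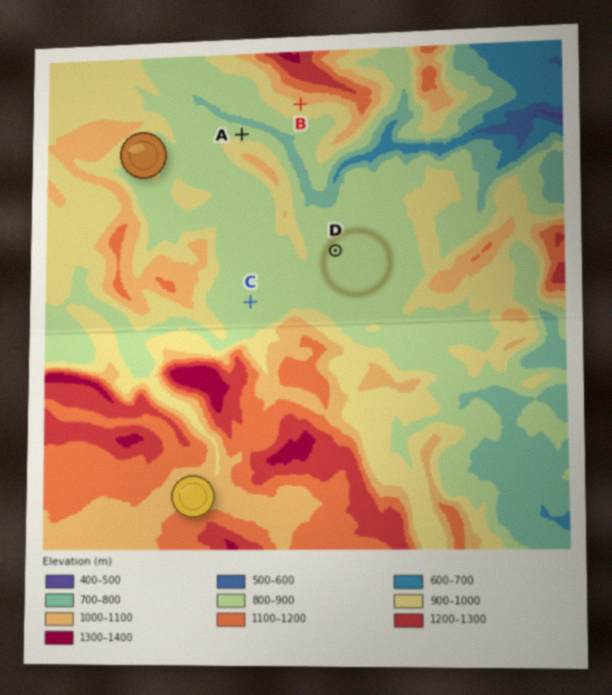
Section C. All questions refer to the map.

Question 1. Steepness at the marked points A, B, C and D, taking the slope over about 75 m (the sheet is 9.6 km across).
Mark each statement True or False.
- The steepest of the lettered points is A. False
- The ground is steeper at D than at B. False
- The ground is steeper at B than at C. True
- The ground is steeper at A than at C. True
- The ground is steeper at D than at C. True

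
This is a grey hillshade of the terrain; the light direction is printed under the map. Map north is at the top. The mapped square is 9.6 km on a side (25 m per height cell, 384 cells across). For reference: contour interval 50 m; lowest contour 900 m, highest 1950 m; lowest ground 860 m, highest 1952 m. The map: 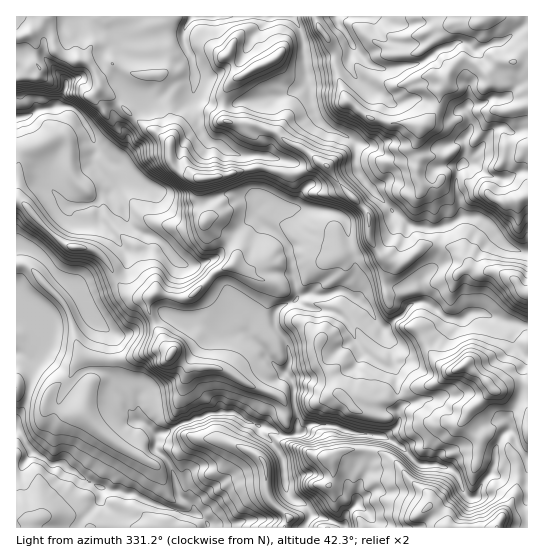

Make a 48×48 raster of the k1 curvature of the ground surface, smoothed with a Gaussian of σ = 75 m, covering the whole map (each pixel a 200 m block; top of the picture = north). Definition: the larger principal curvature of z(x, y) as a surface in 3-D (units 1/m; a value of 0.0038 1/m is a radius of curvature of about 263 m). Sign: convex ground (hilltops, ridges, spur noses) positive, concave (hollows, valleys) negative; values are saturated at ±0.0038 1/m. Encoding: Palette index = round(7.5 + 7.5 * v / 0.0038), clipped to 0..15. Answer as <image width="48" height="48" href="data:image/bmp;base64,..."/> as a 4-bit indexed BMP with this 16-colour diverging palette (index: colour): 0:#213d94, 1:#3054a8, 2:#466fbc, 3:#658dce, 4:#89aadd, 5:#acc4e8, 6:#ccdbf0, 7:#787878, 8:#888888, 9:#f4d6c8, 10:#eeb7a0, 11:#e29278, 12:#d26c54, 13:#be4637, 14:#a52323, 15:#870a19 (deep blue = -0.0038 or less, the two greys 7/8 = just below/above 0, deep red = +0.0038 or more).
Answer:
<image width="48" height="48" href="data:image/bmp;base64,Qk32BAAAAAAAAHYAAAAoAAAAMAAAADAAAAABAAQAAAAAAIAEAAATCwAAEwsAABAAAAAAAAAAlD0hAKhUMAC8b0YAzo1lAN2qiQDoxKwA8NvMAHh4eACIiIgAyNb0AKC37gB4kuIAVGzSADdGvgAjI6UAGQqHAIiIiImIiJqqqXeYma+ZunnYd6qJve7fiIiZiIiIiqmId3epiP7HjKyXiayqyXifuIiYiJiamHi5eHiJr+aHjah5mIi7p1WKx4iYiZh4eIqoiImYn4e8zJiYd3vbp6iouYmpiIiIiIuIm5iHj4ecvIiJiO+aqNmXqZqnd4iHiKyJeal2j5ipnIiHe/Zod8t4qbiZaIeIrMqad4h57ped3JiJz5mImquIqLeKiIibuoiqqarf2Z7+vO/+yXq5iIuJqpmZiIm6iZeN7cy5eIx3moiHeKmImJqoi3qpmZuXeIibmbqHdp1omHiZqpqaqpiYfHm4mal4h4nah5iImaybmazdyoqZmrh3iqnIiJh4iIi8qZd4iKuty7uImIiHibyJmcm5eJh4iHecmIiIrNqaqqmImamHd3nNmMibiJmHd3acl3iuyYiKipiImJvMh3vaqaeJqIiHh4q7u73ZeIaJqoeJh4h6/c2YiIeHmomquq3bu8qIiJiKuJiIh3ecrel4mIiHi6qZrMvsh3iIiKiLqIh5iIjJeMqoeIh3jJd2d5zLh3iIiJeLqZeId3q4eKmIiYiHjXd3hq2IiHiHiIirqpiYecyYiIiIeIh3m3d4l9l3eIiIiJzKmYiIm6uph3iIeXd32XiIqdZ4iIh3eHqYeJmIzImXqHd4mniMyIiau8vO2Yd3iJp4iJh465h4uHd4rHjMh3ecmKyp34Z4mrqYiHh46JqpqYd5zHrIh2e8eKtmfOiLqZiKiIh4yYeJrKu96ruImFjqiKp2WL7JiJiJmIiIyqh3iqvMqYh4qr/YeYl4eoi4iJiIiJh72auIiZmHd3d6//yYmYh4m6qYeJiIiIivmIq6qZh3iXi/t4iJmHiZnJiIeIiIiIjPh3mIiYh3q4v5d3eJeKu5nJiHeIiIiIa/h4l5eIh3uq+nd4iXiph4q5mYeId3iGb+l5uJh4d6uduHeIiIiXZ4yoiId4h5mZ/4mKuYmLreu7h4iKl3iHZXyoh3d4ms3P+Xm6qpqK3Zmrd3ipiIiIh7//2nd5ylbPh4iIuaqaqmead3ineIiJrv69///+y7v4aJmIuIqHe6iJh3iXeHebv6lZeHqIds/bibqYqZp3eMmZmYmYiIeIr5hoeImIv+iLmHiZqHmph7mpmZqYiLma3ph5aKqc64d4d4iIuXh5mLiYmZmHisjOqqiMvszsl3eIeLzLu6qHmIiHipmXn6y4eZiM/LmIp3ipn/2qmqiZm6qKiGd56qp3iXeIt4d3mIi9/IhniLhnmqqpeJrvupd3iId5yHd4iIiet3iIeKqYqIiLrPqqyXiIiIh4zJd4iHeeh4q7qYqYq6iMzZaZyImqqYh3jPuIqHe8iZh5q6uImYiImpzdmJiIiIiKu578mIjJiIiIiJqqqZmHmMupiIeIiZib23ifuHjaiJqquYipeYiZmKeImHd4iomZnoiK2Xr5ebmIiZiHmHiJqJh4iHeIinmpm8mZqZ+4nJiZqZqZmIiIiZd3iIiIiqiXiJl5ib94qXh3iImZqpmA=="/>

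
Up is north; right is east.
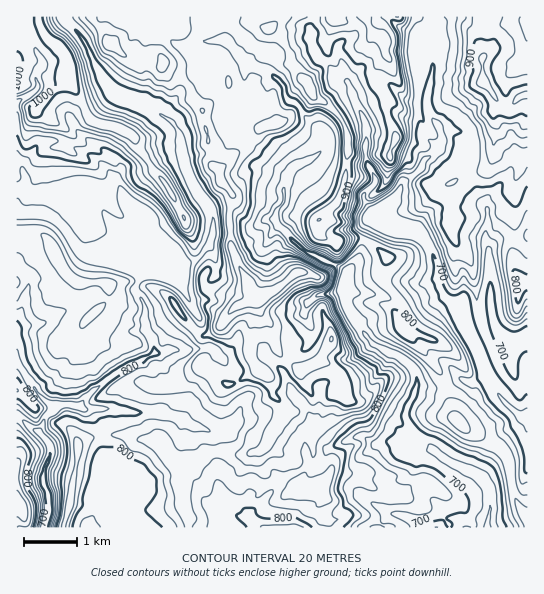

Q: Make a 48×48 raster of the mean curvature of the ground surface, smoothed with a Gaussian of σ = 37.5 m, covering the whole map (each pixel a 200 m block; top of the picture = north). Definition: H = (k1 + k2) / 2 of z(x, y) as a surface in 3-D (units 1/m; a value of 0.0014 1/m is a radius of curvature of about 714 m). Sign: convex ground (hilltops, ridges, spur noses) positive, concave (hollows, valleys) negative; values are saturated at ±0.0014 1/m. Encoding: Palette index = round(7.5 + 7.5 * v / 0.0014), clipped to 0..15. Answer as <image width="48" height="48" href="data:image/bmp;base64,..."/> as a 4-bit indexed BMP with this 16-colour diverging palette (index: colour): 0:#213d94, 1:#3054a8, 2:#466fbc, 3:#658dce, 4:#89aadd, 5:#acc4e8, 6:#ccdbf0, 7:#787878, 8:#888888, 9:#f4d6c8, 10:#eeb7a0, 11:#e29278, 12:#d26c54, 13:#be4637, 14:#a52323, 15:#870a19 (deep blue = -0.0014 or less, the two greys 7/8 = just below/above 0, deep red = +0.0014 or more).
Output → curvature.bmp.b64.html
<image width="48" height="48" href="data:image/bmp;base64,Qk32BAAAAAAAAHYAAAAoAAAAMAAAADAAAAABAAQAAAAAAIAEAAATCwAAEwsAABAAAAAAAAAAlD0hAKhUMAC8b0YAzo1lAN2qiQDoxKwA8NvMAHh4eACIiIgAyNb0AKC37gB4kuIAVGzSADdGvgAjI6UAGQqHAJ4H9Gd3iHdnl4iHZmZYupZnmpZWqJhXaq1A+GeIeIiKl3d2eYh6h3uoVFmYd5g3m9tA3Gh4h3d7doeHh6iHi5VViZl2mYk3yLcTvFZ3d2Z7d3eHdmqZqUVpmZd5mHk21rYKrHZ3d2aZeGeXeWeHjFeHd3qpd4Vm5McJnIZ3dneJiGZ4d3dnbIeZmZaHZlZY08phfIZmd3inmXeKp4mIaaVYdWZ2VmdptbmgfZZ2mIqWeZmJm3d4dWuEd3dlZ4iqlbcFfJmZmpmGiGZpeYdpilNHZndWabmIhXE+yYeIh5mHZndneKh1mId5ZnWZnJiYZy1V2liHZWVmd4hmdoqld4aJV0qpqoiIZW6QEEZFZ3Z4d4hml4lnd53aVkeHiIh1WMc7ujjYiJmHZpp0SZVLaql9hnR4iXpViaB5mZM8qZmZd4q4aaOYZ4mHyJNolkdYmFeXmIxQi3h4mZdnzXXYd6qni6KLhMVqaFiJeImYIYiYvHVollmKqVaJZxSoS5SIeViZiIiZqVRUNzZ6dbZlmck1EVuGrVS3eFeZmId4rEl2elhpd5aWf7VTeLqcx0end1iYiIeHZkh3t9xXeJiFX5UpmrmZhFp2ZWdmiJh4hllsoJ11iodln1Fna5h4dVxVtlmXZnmImEeeCKnIlzd0+xSYmpdnZmtV2GeIh3eIknj1KGaIvJQgRyiIaJh2VVlUuIaYeIeJZdxkXYd6idt3lRZ3mXV1iHlEuoV3ipq6lVRnXVVulYzN/waJl2djmak2yWh4t1VVZ3d3S3XKVHv+UxJ4mYiCp7got3d5pWd3d3d1hUb3RoqACPJHu7piybgpp3eMdXd3d3djxSzkZLQJ3PhduKkmupY4l5mqR4mHd3ZI1xm0loB9t5iXQ0Q4uHV3hoiFaIh3h3ZP1xy0SBmMq8gFVmRbqJhYl1VniId4h1OPphuZdyx5ynUTiZpomIlZl3d4eIeIZEbcRDm6aWWGa+lXJXmnh3Voh2h3eIeGSHj3Q5rJV2WXZfcNwVeZiHdol3iHd2eEmn7ENrxpZ4SYddvA9QrJiYiVl1h3ZWlWaLxlOrpWh3R4dbtg2kJZiHinaViHiraFWcZWW5inaHdVdZwo31koiGaod3aamHhGm4ZlaZaKh3eIZJ8JrUaiiWa3Z3dDWlRYvKd1W6Z3llZ4dJ8Yf7RneWaYWFiLxZzu2Wd2bHZ3nMqGVMoljIOkd1WoWS6pZbqIZmVVa1d4d5yEN/cZqHV2h1q3mF6nV7dVVVZoq4d4d5UrjnVamqVKhnWapyGpiqZVZmaGpnh4h6Nut3OHqIZJiHe3i8dZjIVXd2inh2iXlmSuc3V7h8VXeLyleJWIjHRXimuXd3mWlkjLlHZ5bWV3d3p2Z4k4nVJoqYq4d4mEZ5mWV2honjaGd6p2d4douyS7mXuGd4lXh2mValmHuiZ2dpqoh5WM5hjaaHhWZmZ4h3llmEiYrTZ2ZqiIhna5YVmod2aKh4eHi5h0aXZ5qjWGd6h4hmizJ7l2d3d4d4h4h5h2e5iXdbWHZ2mHdw=="/>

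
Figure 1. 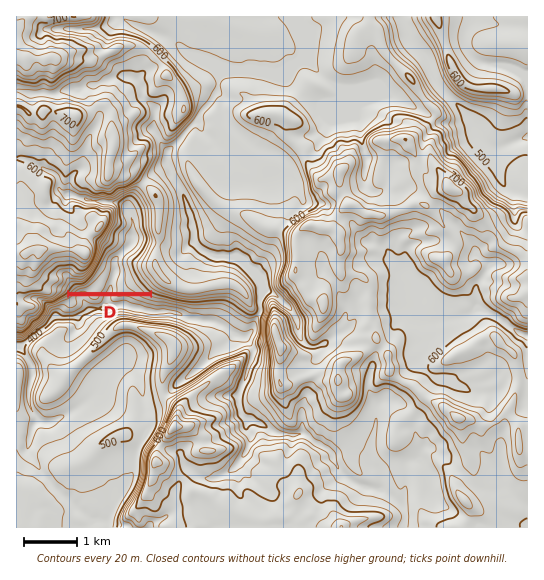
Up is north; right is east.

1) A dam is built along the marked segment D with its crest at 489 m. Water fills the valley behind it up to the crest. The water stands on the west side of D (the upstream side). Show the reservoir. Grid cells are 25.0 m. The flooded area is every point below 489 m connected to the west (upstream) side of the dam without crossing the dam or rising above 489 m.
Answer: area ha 101.8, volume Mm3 29.2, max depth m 76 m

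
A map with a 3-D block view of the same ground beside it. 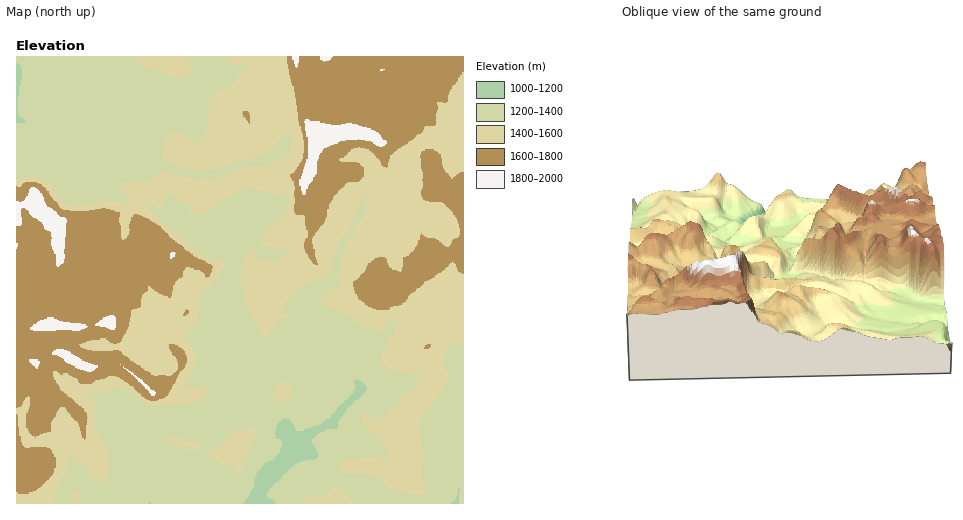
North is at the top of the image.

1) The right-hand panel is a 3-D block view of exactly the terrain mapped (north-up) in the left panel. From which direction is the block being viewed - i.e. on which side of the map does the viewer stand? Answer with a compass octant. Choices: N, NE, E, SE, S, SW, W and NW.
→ N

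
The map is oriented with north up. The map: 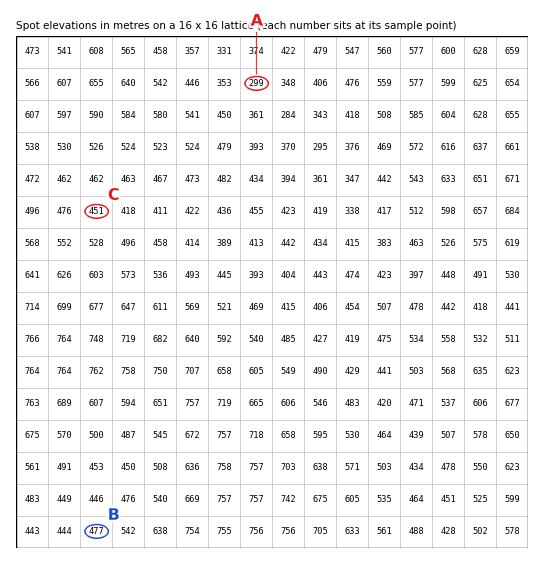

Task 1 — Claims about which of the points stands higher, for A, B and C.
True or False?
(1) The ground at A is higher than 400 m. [False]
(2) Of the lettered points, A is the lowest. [True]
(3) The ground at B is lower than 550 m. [True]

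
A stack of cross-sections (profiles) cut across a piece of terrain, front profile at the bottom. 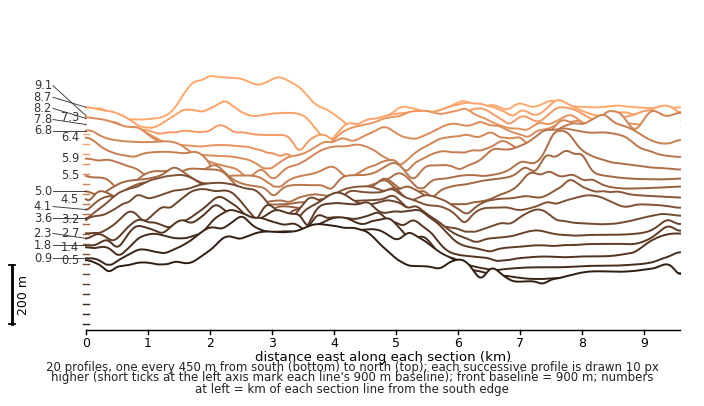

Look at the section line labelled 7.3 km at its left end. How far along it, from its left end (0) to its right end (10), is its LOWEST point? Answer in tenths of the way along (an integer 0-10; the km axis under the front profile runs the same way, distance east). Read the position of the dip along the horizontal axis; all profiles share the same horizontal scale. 3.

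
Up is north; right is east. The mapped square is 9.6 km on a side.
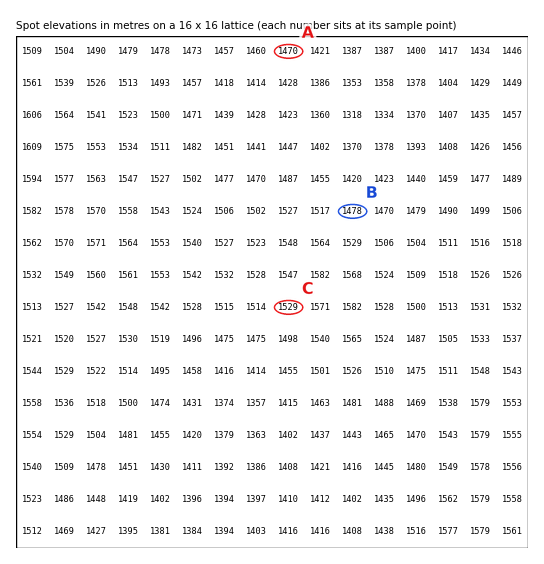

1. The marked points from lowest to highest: A B C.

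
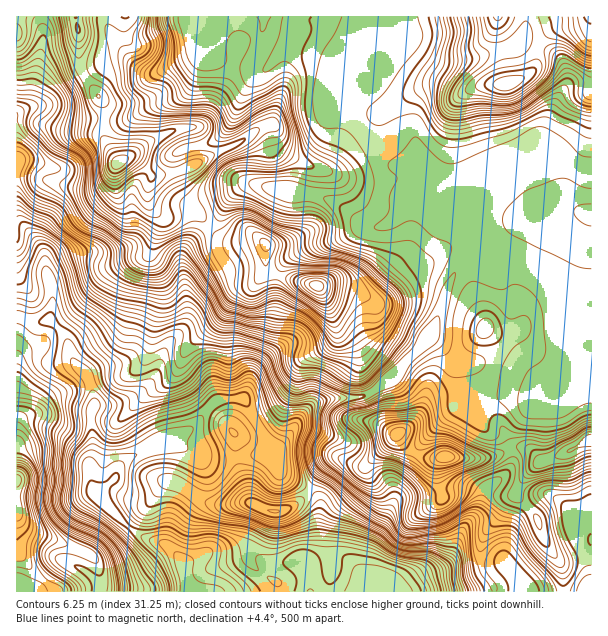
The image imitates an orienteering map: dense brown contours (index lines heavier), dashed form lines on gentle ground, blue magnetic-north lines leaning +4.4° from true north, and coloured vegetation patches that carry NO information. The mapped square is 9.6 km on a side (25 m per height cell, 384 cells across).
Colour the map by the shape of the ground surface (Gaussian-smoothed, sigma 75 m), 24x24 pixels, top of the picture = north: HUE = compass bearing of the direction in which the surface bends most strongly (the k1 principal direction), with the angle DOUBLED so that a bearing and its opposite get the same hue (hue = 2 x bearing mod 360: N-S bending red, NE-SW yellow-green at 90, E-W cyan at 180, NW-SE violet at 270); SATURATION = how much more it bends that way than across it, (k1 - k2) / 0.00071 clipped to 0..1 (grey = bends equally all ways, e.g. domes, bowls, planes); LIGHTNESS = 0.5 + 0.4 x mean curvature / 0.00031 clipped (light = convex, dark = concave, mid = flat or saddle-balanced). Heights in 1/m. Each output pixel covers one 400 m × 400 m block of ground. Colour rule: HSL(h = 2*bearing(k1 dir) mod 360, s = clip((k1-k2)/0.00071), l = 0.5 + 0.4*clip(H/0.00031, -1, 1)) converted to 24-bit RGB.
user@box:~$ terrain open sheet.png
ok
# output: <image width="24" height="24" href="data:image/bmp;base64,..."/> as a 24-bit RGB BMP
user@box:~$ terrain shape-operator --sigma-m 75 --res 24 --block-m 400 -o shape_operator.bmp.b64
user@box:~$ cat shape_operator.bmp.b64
<image width="24" height="24" href="data:image/bmp;base64,Qk32BgAAAAAAADYAAAAoAAAAGAAAABgAAAABABgAAAAAAMAGAAATCwAAEwsAAAAAAAAAAAAAUqtQlOjY5Rrh0uJ9S2bJiabGbSayjVaTh1J/bKNdfq2Njn6ee16Uj553d39mdFJMW0Y6QmBkrFNYtOiUkFuUWStLzeVWQniCo+F5PRoWRqba1fbjVEXGkz+NZhhCW3w7g0mBsrJykGwyWWMuZ3xGi2FAYS0rcAAHbI0GEWkWF6Rs5uZ0TilRvEt9xPbOcTensuKOeu//Zcjnw29mPAAbeyoSazt5s2NXYGwwVD0Y16IpS6w/Nn6BiUFJeDBfPXjj9tXkId0tADMk55+DKiZqru2oPcl3cVWG3P6rNFwaGSESRwkQmS+qz6e6SVOZhaHQp5L2z9T8zOj/78z/LBzCvTGxxo5XBO/L32/g+NPrJGr/EqCfh5HIcu6GgCRYZntU9vDVbGG7FB1fR0x9QT6IwZulnrvUW5q8Rmh6stiEXkgsVBIjogAokitX1PfWLyRvS2AuzfUwoGkdEl81lq036SgGcWwpSHs3/6petUVEGQ4lhltAH3w3R7Q+pHNTbUFOhHhNhq8yeEFVIQlb69f00fH67mDK3SCoYfrv2dP4zdD+wLv/DDfAtsTu37/7rmjW1smIqy9STTzObh/Mssd+NWo0TG02YUqBkLiFj7u0gyljA0hE2Lc/ujUQI3qD2vHxgeXOEaVDkUsxWyQvTciVUreJM4CQ7L33zJiwzZzSYTZ/Ijt05HmJv1qVWn9FHYNDQcBKii90yCh6nJ8VAGg4l//Lern/itLI7HORmTx4a0hHX4xkn55ca2dPWHBITJUejLFerWiMulPNZiKbo8F1ZVC84qzOX6yCZlMaDDQnkTVq782zGVJapKkAJWQABDMAu2pDwWx8dGWXmoCCgnhycnl9fYB+eYJyspFNgX1FYSFJTIRJo7FXrF2Ixmt2zFOOmkKxSx9pG31r8NvcrVjfaMaB687FEJN9DXM+umpygVtfj4ReiINzfIN5c4OEf3+AonWQrWWWWzlwlXSEpKV1ppdcLnRN1kOfwFRaez5uPK1eGmIXmCooxOiqq21jwKN2HHNtNG5TpmqLuryLbHyce5OHb2+Cf3+Ajn09UylzpFRzgoJTnqFZlYtmVaxnJR1Q81hzsMB6PLmccC9xb9tHY+JoYVqh5NrHQEmtH1l1dJyCsr+QdVqNmn6Ac26BgH9/jcWiJhVvvVmWt6OZomptjJ9POsNXKA1GoOKm49vwfkDeXGb40Pv2X4jZbtfhp7XiribCQECOYppzkJFqg25yi312gHaBgXx5k8FQIhE8Z6eJr5HI137Z4uvaKCSlHiiNkuOXeIRgkOBuAPutU+6s68j6ylffbiJEi1hvonWTUYiAiXV8h4h9gW9xgHNxhYV8yDhwLhU1iqAoQEAWZK0Z2pRDnCdqGLylfLO9eoOx1fbuak/iTX4TIy0HZjYjilZqk3yAh3uShmqYbnd9i3BrhoF1fYmIhIJ+dRtYPG2cs4rAmHe6k9u1ccqomZrUXLTSGMTU1fbrtje0lDhz35WyjjOTdnRcYoJniZFzfGpugXd0bGyDjoeXhouTfnuIgoOLWjbIb5vNN0zY35SLItk2xM18ZW5IYLQ5LHw6XWsSTSoUW00lgloemH1Ka5mMcnmDfn5vdn50foB9d4GAboV5kH6EgoGOd46PLFbAq181Fw4l9s+08LStI92Lhlzd9bPOYEsaPTMXq5g1MreMkMbXmLLNemWedmmDhXuKiW96fYZucoBub390e4VxhIBug3RqRSBH0jd5JUzghP+k06Pd6XzcKmcbeaoXtHX/zKz9brzAaOerO2aHjU9TiF9vhXh2dGt+klpYkJBXcn5eZIBabH5qfXFxjHtqMVvhYIbPuGvFzNtqLn8mNrSNuaX73tL5CJ3YlR3p9tXxXt/BRipagnZwh3WDjnt6Z09yxitcvbFFa2Q2coccImIkdltTlX5IOHoxODskmaA40u3FgLrBO1C3JIQcZX4n0DpNF1VK2K5m6zJcQkFzf39/eIKCiW+UfE+kSVzT9dbvrXTh7NXoN612E2Zr06PVTKeGQDCKpvChlbdTuY8/LUwYfbJJQjNblmFEfXJVNnUw2m5TYFCEf3+Af39/aX+AXm6aSYycuqVkn4PQyqPg+dLzDzWkkZYcWtO4JCWI6PKgTY2AwEd1ut7OJIelY051eXCDm4B8aoZylotncG18eIB/f3+AfYB/VXl1Xk95rW1gtbc+Z4VCtoFPkwl91YyMyVhtGBpc8vvQPjB0vql6gN5WNRlRc2p/eIJ+i3Ntm5V1aYN/jHZ/cn6Bf3+Af3+Aa2V+S0ZrholbzJ6FZLV7XFJ/d1m4p8uV"/>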